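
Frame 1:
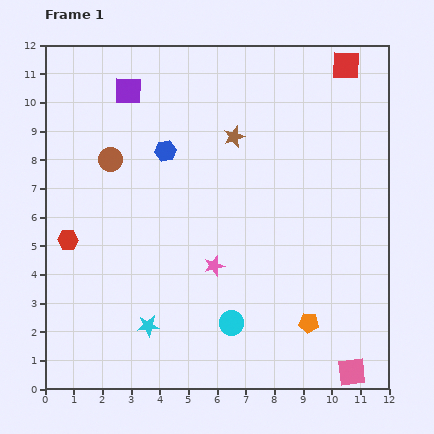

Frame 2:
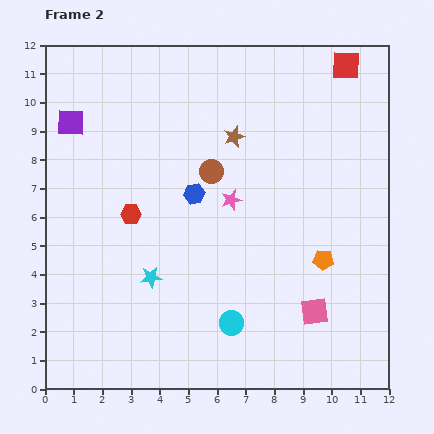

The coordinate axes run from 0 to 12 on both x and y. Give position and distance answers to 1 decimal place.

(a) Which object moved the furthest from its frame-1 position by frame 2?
the brown circle

(moved 3.5; next 2.5)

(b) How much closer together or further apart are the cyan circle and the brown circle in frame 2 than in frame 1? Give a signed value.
-1.8

Distance in frame 1: 7.1. Distance in frame 2: 5.3.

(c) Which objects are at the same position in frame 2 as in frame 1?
the cyan circle, the brown star, the red square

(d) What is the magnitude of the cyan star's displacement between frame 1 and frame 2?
1.7

The cyan star moved from (3.6, 2.2) to (3.7, 3.9), a distance of √(0.1² + 1.7²) ≈ 1.7.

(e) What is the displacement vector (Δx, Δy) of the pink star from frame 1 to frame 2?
(0.6, 2.3)

The pink star was at (5.9, 4.3) in frame 1 and (6.5, 6.6) in frame 2.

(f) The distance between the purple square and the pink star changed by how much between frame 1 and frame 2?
-0.6

Distance in frame 1: 6.8. Distance in frame 2: 6.2.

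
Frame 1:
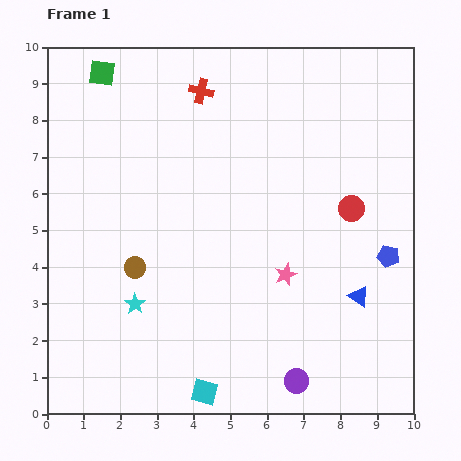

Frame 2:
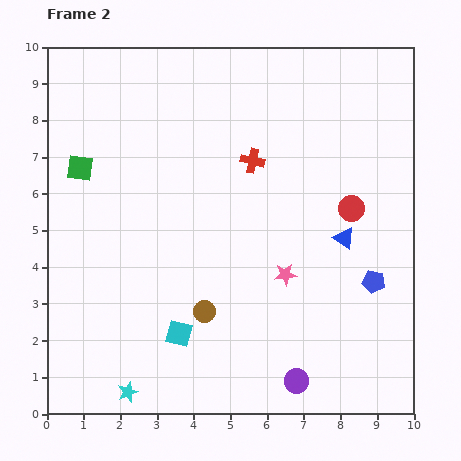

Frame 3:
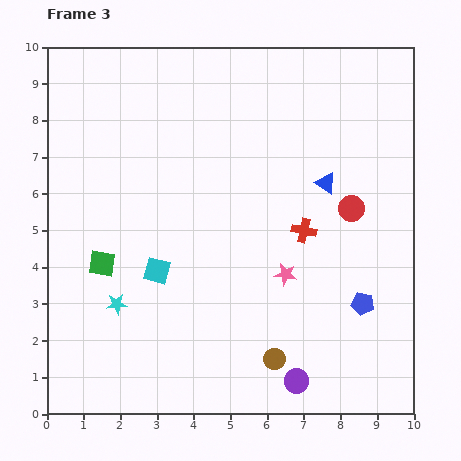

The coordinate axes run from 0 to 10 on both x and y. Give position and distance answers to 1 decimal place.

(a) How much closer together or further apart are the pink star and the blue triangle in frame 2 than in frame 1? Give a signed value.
-0.2

Distance in frame 1: 2.1. Distance in frame 2: 1.9.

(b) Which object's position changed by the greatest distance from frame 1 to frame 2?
the green square

(moved 2.7; next 2.4)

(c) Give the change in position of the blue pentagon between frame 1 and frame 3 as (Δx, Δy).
(-0.7, -1.3)

The blue pentagon was at (9.3, 4.3) in frame 1 and (8.6, 3.0) in frame 3.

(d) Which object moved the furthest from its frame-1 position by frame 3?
the green square

(moved 5.2; next 4.7)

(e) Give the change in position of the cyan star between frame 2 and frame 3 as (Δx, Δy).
(-0.3, 2.4)

The cyan star was at (2.2, 0.6) in frame 2 and (1.9, 3.0) in frame 3.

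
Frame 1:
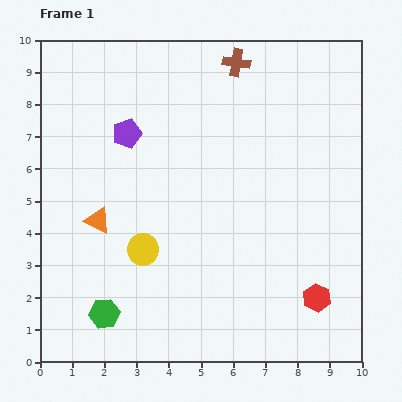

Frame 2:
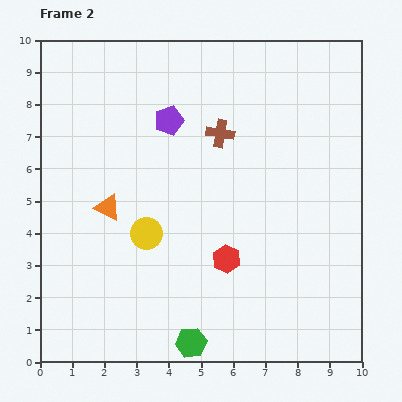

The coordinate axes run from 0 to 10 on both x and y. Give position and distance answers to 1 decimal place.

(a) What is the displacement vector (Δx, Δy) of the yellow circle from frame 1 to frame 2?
(0.1, 0.5)

The yellow circle was at (3.2, 3.5) in frame 1 and (3.3, 4.0) in frame 2.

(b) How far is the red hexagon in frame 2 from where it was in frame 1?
3.0

The red hexagon moved from (8.6, 2.0) to (5.8, 3.2), a distance of √(2.8² + 1.2²) ≈ 3.0.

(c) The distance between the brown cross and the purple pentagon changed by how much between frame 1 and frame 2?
-2.4

Distance in frame 1: 4.0. Distance in frame 2: 1.6.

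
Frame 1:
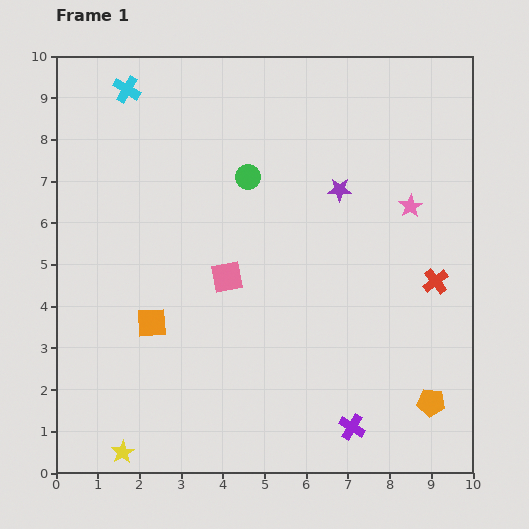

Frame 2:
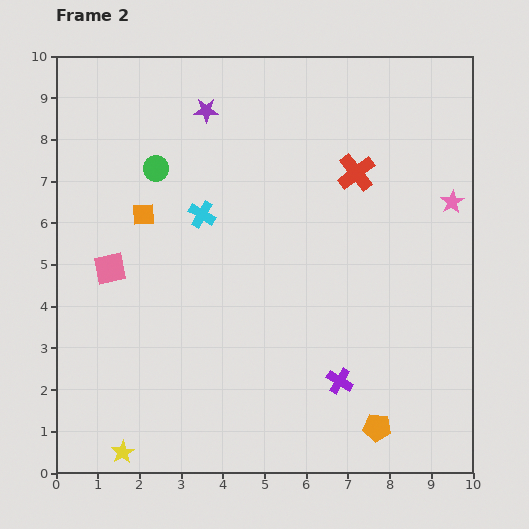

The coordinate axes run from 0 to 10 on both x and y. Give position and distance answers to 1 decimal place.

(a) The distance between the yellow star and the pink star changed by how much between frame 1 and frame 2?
+0.8

Distance in frame 1: 9.1. Distance in frame 2: 9.9.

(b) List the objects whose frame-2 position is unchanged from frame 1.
the yellow star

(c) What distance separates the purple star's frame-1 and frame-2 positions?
3.7

The purple star moved from (6.8, 6.8) to (3.6, 8.7), a distance of √(3.2² + 1.9²) ≈ 3.7.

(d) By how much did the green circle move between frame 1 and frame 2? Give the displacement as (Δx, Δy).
(-2.2, 0.2)

The green circle was at (4.6, 7.1) in frame 1 and (2.4, 7.3) in frame 2.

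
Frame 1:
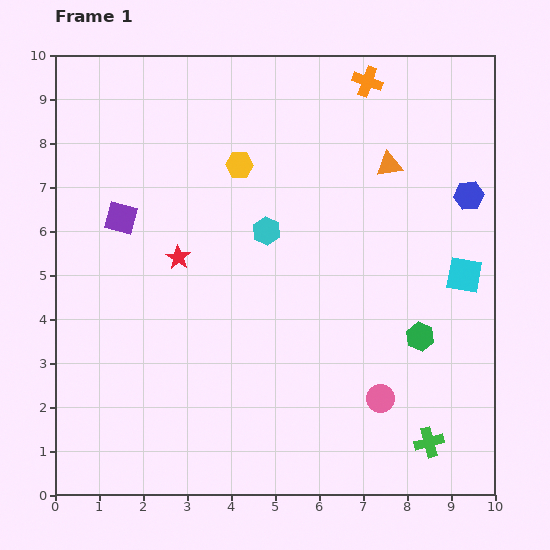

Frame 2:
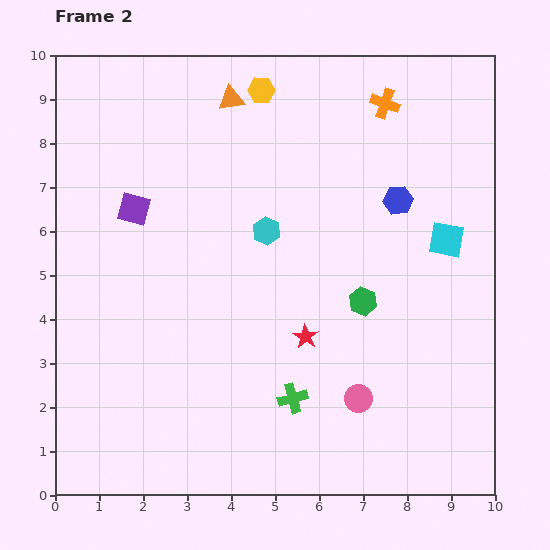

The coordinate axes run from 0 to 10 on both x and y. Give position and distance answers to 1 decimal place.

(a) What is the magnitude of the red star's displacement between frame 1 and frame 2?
3.4

The red star moved from (2.8, 5.4) to (5.7, 3.6), a distance of √(2.9² + 1.8²) ≈ 3.4.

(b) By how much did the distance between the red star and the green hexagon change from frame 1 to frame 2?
-4.3

Distance in frame 1: 5.8. Distance in frame 2: 1.5.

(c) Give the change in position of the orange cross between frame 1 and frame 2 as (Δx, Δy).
(0.4, -0.5)

The orange cross was at (7.1, 9.4) in frame 1 and (7.5, 8.9) in frame 2.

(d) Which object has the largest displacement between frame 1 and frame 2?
the orange triangle

(moved 3.9; next 3.4)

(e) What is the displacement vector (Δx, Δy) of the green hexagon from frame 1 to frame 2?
(-1.3, 0.8)

The green hexagon was at (8.3, 3.6) in frame 1 and (7.0, 4.4) in frame 2.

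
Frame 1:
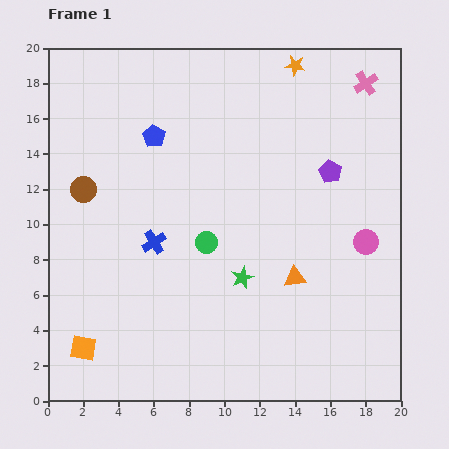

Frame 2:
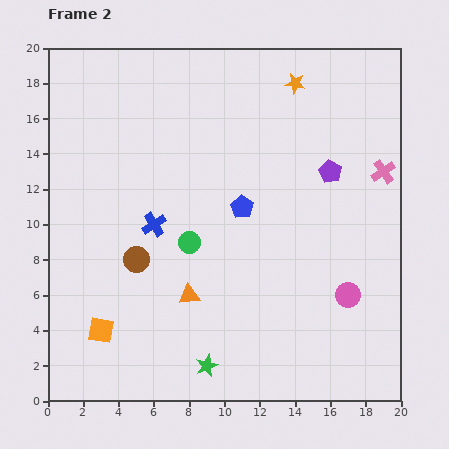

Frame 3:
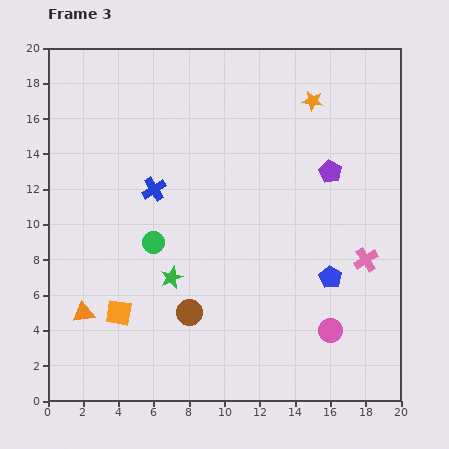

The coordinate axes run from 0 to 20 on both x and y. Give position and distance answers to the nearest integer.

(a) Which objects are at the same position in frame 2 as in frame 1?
the purple pentagon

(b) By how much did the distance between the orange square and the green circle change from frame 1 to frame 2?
-2

Distance in frame 1: 9. Distance in frame 2: 7.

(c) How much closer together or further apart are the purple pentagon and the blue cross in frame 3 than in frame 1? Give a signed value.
-1

Distance in frame 1: 11. Distance in frame 3: 10.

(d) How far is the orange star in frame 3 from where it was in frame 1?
2

The orange star moved from (14, 19) to (15, 17), a distance of √(1² + 2²) ≈ 2.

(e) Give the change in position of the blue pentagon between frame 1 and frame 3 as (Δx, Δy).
(10, -8)

The blue pentagon was at (6, 15) in frame 1 and (16, 7) in frame 3.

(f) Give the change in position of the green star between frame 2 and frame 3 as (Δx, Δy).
(-2, 5)

The green star was at (9, 2) in frame 2 and (7, 7) in frame 3.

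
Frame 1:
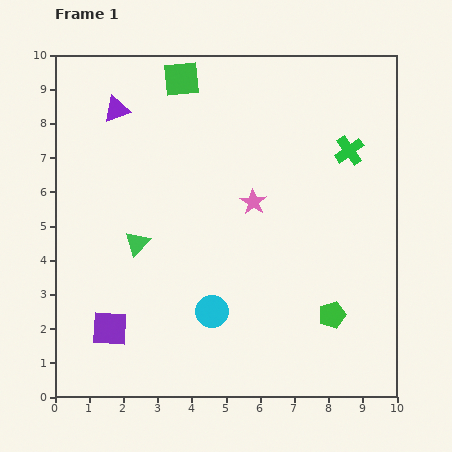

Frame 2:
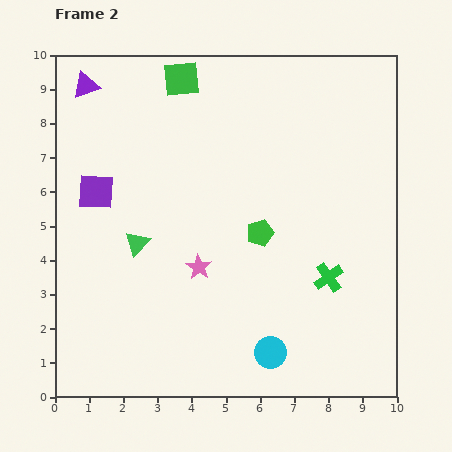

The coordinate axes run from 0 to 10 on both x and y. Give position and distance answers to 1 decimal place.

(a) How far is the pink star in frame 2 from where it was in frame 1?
2.5

The pink star moved from (5.8, 5.7) to (4.2, 3.8), a distance of √(1.6² + 1.9²) ≈ 2.5.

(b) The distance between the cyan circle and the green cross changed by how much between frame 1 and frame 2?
-3.4

Distance in frame 1: 6.2. Distance in frame 2: 2.8.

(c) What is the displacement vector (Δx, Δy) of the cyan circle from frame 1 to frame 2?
(1.7, -1.2)

The cyan circle was at (4.6, 2.5) in frame 1 and (6.3, 1.3) in frame 2.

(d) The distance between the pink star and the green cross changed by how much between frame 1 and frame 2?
+0.6

Distance in frame 1: 3.2. Distance in frame 2: 3.8.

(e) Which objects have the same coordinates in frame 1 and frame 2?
the green square, the green triangle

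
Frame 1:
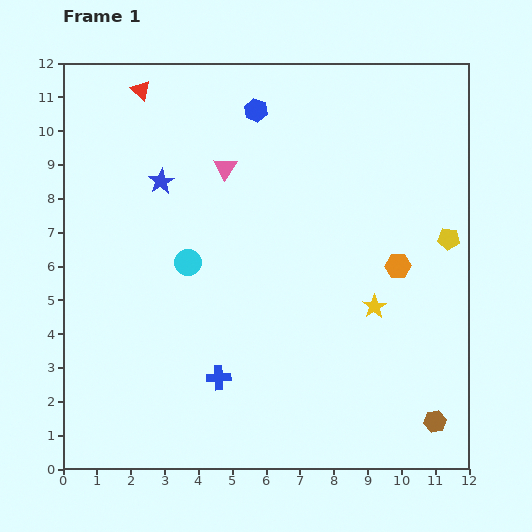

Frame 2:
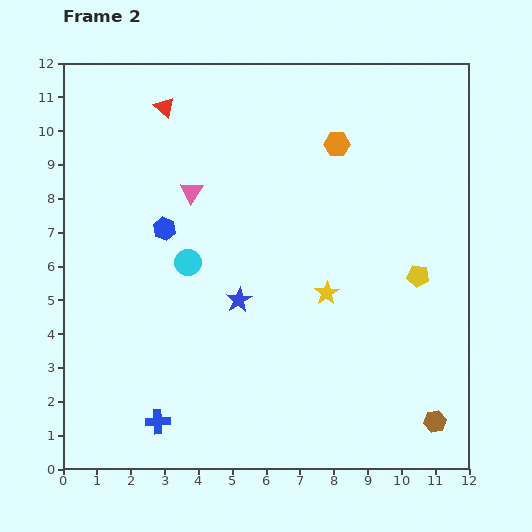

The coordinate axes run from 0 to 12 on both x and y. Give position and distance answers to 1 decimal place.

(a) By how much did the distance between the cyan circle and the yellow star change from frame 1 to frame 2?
-1.5

Distance in frame 1: 5.7. Distance in frame 2: 4.2.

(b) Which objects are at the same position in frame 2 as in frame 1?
the cyan circle, the brown hexagon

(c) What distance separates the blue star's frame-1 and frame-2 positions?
4.2

The blue star moved from (2.9, 8.5) to (5.2, 5.0), a distance of √(2.3² + 3.5²) ≈ 4.2.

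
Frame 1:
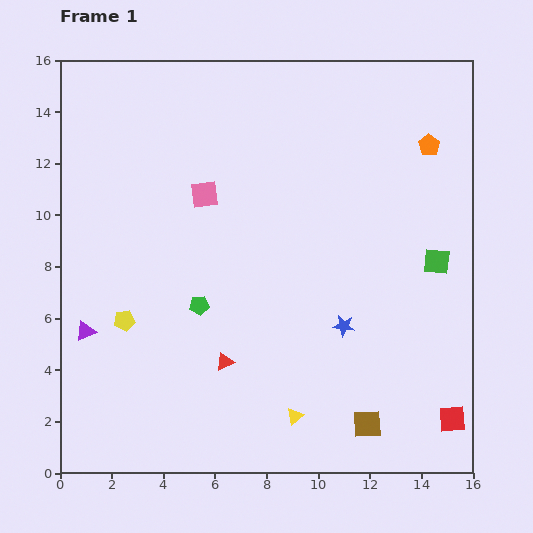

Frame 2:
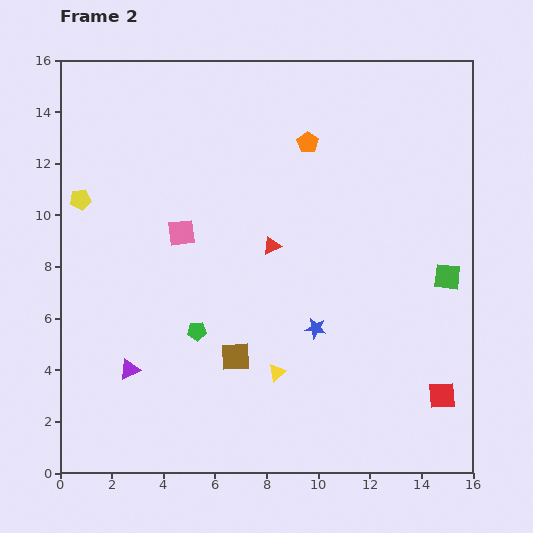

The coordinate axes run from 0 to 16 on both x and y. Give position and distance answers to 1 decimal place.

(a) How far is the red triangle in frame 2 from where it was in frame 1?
4.8

The red triangle moved from (6.4, 4.3) to (8.2, 8.8), a distance of √(1.8² + 4.5²) ≈ 4.8.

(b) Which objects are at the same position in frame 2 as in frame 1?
none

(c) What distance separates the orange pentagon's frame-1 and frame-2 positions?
4.7

The orange pentagon moved from (14.3, 12.7) to (9.6, 12.8), a distance of √(4.7² + 0.1²) ≈ 4.7.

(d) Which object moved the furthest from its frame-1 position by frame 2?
the brown square

(moved 5.7; next 5.0)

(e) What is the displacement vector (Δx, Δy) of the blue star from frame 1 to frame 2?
(-1.1, -0.1)

The blue star was at (11.0, 5.7) in frame 1 and (9.9, 5.6) in frame 2.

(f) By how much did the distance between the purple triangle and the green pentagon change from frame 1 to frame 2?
-1.5

Distance in frame 1: 4.5. Distance in frame 2: 3.0.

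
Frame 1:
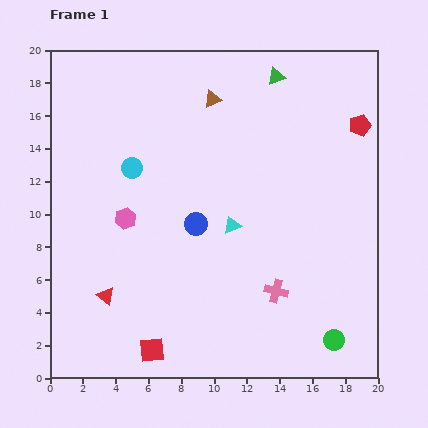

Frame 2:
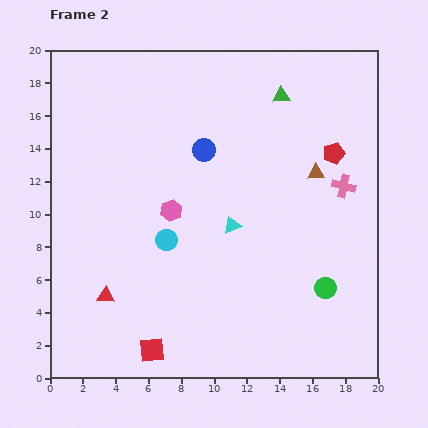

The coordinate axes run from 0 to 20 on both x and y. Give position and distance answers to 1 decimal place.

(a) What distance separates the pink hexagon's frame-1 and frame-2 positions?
2.8

The pink hexagon moved from (4.6, 9.7) to (7.4, 10.2), a distance of √(2.8² + 0.5²) ≈ 2.8.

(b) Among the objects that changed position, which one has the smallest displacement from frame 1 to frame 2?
the green triangle

(moved 1.2)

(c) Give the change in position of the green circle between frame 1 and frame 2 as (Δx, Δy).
(-0.5, 3.2)

The green circle was at (17.3, 2.3) in frame 1 and (16.8, 5.5) in frame 2.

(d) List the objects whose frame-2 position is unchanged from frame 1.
the red square, the red triangle, the cyan triangle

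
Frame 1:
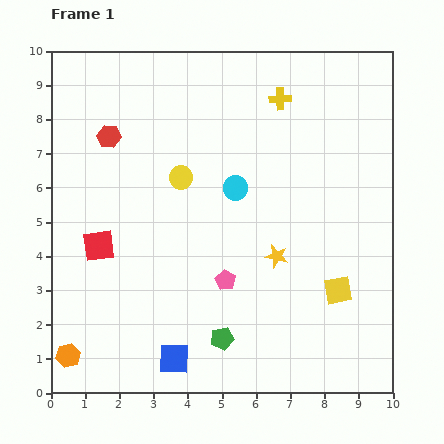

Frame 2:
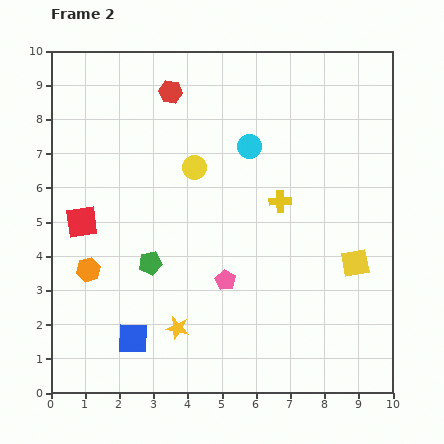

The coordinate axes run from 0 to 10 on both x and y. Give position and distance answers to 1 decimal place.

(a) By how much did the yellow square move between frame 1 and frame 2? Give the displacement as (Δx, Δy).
(0.5, 0.8)

The yellow square was at (8.4, 3.0) in frame 1 and (8.9, 3.8) in frame 2.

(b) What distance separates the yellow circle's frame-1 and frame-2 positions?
0.5

The yellow circle moved from (3.8, 6.3) to (4.2, 6.6), a distance of √(0.4² + 0.3²) ≈ 0.5.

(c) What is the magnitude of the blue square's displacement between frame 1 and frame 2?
1.3

The blue square moved from (3.6, 1.0) to (2.4, 1.6), a distance of √(1.2² + 0.6²) ≈ 1.3.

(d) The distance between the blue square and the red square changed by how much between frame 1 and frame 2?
-0.3

Distance in frame 1: 4.0. Distance in frame 2: 3.7.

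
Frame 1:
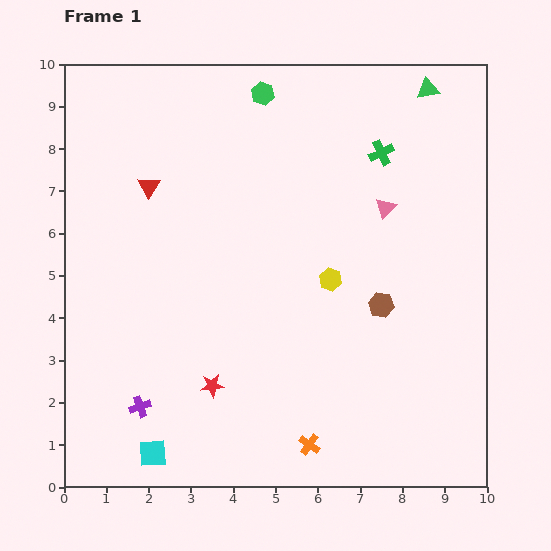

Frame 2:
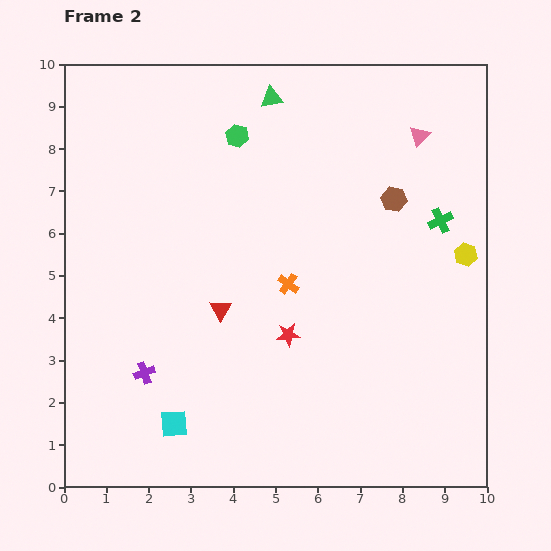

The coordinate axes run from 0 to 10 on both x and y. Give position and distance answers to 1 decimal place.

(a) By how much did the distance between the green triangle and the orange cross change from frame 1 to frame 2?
-4.5

Distance in frame 1: 8.9. Distance in frame 2: 4.4.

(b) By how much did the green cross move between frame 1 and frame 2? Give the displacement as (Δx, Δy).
(1.4, -1.6)

The green cross was at (7.5, 7.9) in frame 1 and (8.9, 6.3) in frame 2.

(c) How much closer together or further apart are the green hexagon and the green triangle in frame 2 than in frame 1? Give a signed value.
-2.7

Distance in frame 1: 3.9. Distance in frame 2: 1.2.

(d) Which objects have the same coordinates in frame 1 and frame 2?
none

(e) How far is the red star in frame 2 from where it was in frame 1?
2.2

The red star moved from (3.5, 2.4) to (5.3, 3.6), a distance of √(1.8² + 1.2²) ≈ 2.2.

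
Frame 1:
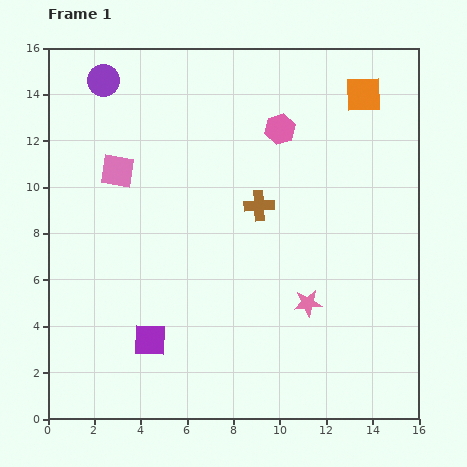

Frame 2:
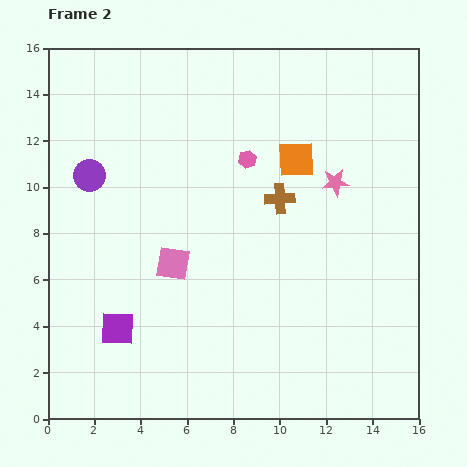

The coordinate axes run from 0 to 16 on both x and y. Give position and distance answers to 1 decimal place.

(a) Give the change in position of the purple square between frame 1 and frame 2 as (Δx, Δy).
(-1.4, 0.5)

The purple square was at (4.4, 3.4) in frame 1 and (3.0, 3.9) in frame 2.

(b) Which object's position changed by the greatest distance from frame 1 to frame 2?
the pink star

(moved 5.3; next 4.7)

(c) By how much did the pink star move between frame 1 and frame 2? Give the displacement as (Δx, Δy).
(1.2, 5.2)

The pink star was at (11.2, 5.0) in frame 1 and (12.4, 10.2) in frame 2.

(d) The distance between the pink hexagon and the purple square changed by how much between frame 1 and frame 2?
-1.5

Distance in frame 1: 10.7. Distance in frame 2: 9.2.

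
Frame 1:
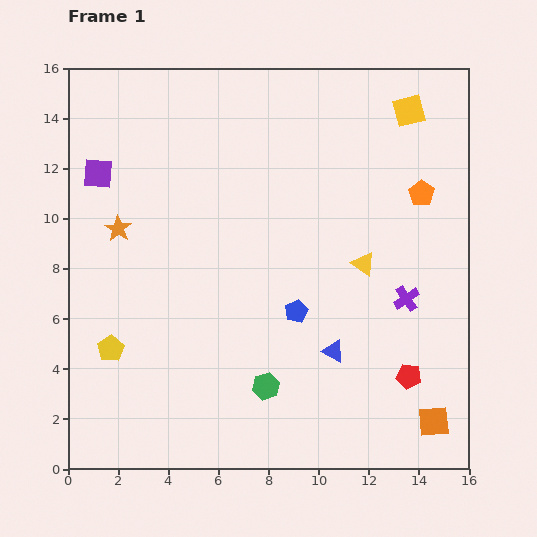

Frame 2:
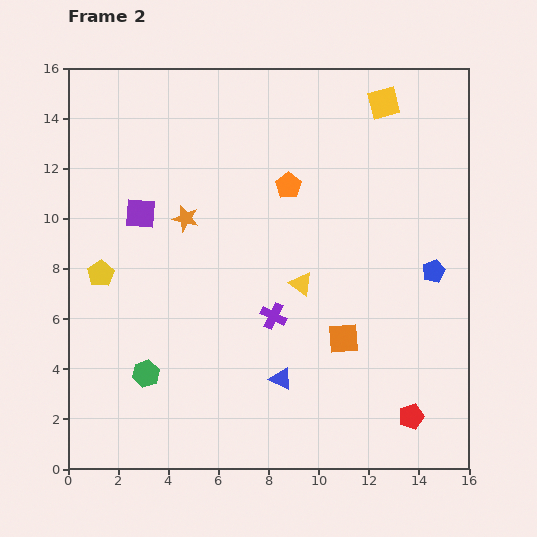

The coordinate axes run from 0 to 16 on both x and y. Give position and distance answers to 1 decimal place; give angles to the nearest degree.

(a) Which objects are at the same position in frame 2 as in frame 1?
none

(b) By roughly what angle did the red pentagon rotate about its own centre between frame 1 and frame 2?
29° counter-clockwise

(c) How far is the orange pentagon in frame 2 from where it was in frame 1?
5.3

The orange pentagon moved from (14.1, 11.0) to (8.8, 11.3), a distance of √(5.3² + 0.3²) ≈ 5.3.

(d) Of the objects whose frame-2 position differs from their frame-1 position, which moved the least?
the yellow square

(moved 1.0)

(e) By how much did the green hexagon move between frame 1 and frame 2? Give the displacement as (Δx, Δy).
(-4.8, 0.5)

The green hexagon was at (7.9, 3.3) in frame 1 and (3.1, 3.8) in frame 2.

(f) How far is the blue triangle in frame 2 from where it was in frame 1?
2.4

The blue triangle moved from (10.6, 4.7) to (8.5, 3.6), a distance of √(2.1² + 1.1²) ≈ 2.4.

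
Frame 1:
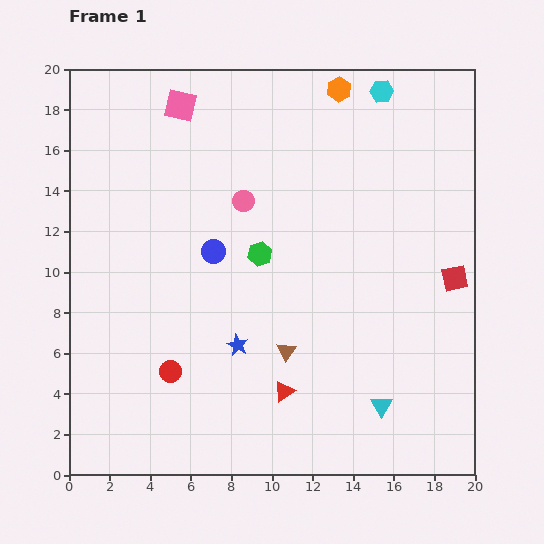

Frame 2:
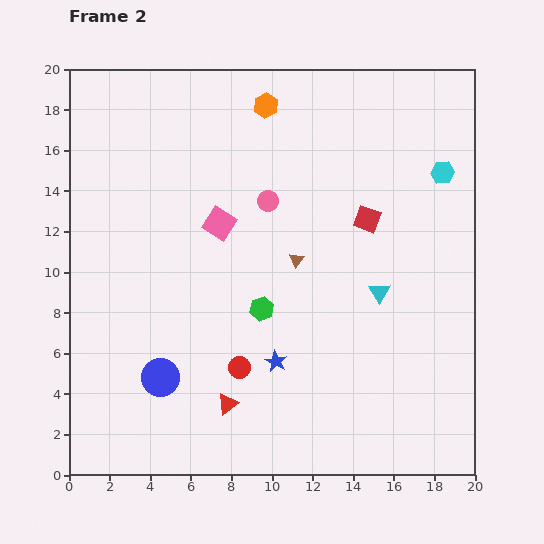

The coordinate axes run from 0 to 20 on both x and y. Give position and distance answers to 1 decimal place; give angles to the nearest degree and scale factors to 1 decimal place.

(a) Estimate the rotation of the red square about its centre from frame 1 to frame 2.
32° clockwise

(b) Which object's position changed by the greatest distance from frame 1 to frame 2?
the blue circle

(moved 6.7; next 6.1)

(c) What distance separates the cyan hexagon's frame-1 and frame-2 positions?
5.0

The cyan hexagon moved from (15.4, 18.9) to (18.4, 14.9), a distance of √(3.0² + 4.0²) ≈ 5.0.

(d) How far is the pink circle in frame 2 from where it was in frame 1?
1.2

The pink circle moved from (8.6, 13.5) to (9.8, 13.5), a distance of √(1.2² + 0.0²) ≈ 1.2.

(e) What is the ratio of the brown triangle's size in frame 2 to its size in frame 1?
0.8×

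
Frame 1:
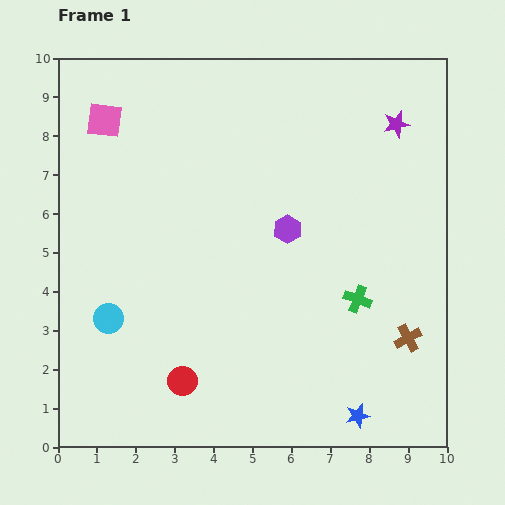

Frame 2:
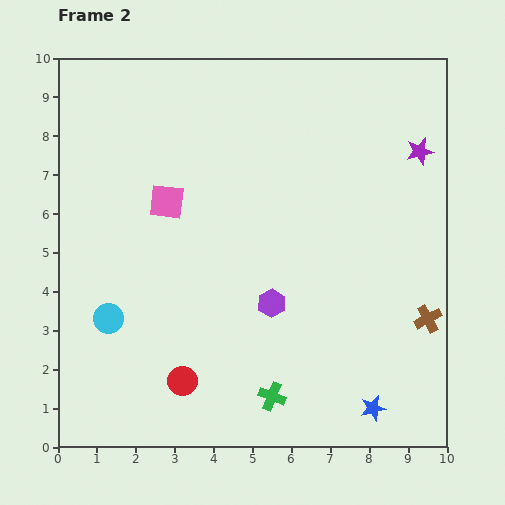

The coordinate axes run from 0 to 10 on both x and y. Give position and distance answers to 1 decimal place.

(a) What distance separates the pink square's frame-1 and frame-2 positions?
2.6

The pink square moved from (1.2, 8.4) to (2.8, 6.3), a distance of √(1.6² + 2.1²) ≈ 2.6.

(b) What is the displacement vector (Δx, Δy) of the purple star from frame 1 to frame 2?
(0.6, -0.7)

The purple star was at (8.7, 8.3) in frame 1 and (9.3, 7.6) in frame 2.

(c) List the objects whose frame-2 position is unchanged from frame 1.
the cyan circle, the red circle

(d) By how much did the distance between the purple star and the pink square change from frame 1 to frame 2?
-0.9

Distance in frame 1: 7.5. Distance in frame 2: 6.6.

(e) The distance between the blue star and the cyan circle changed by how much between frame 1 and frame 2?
+0.3

Distance in frame 1: 6.9. Distance in frame 2: 7.2.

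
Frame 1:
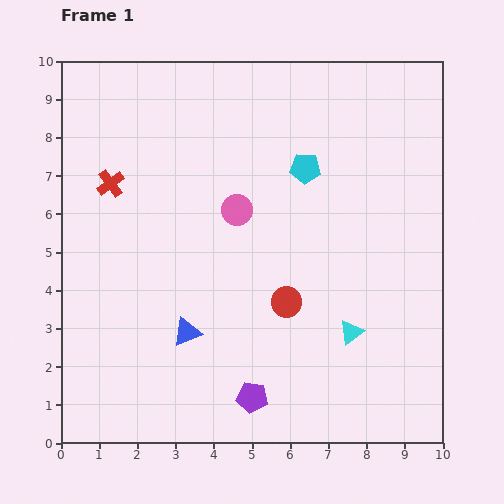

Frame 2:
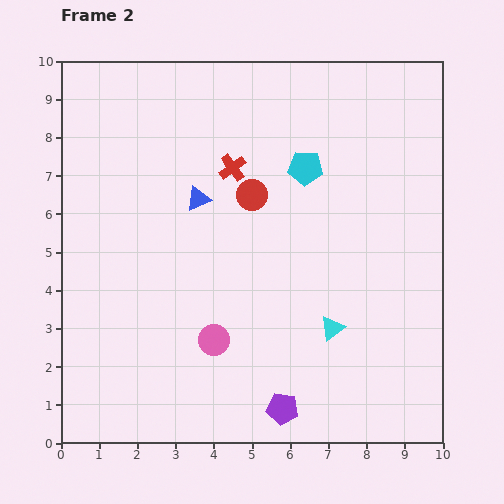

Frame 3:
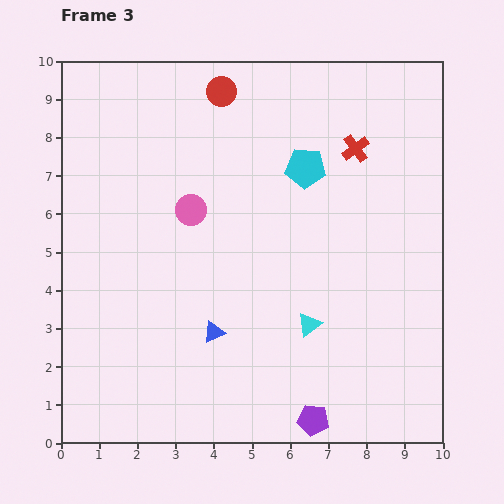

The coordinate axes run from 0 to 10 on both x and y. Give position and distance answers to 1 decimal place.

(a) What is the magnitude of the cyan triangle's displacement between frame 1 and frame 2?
0.5

The cyan triangle moved from (7.6, 2.9) to (7.1, 3.0), a distance of √(0.5² + 0.1²) ≈ 0.5.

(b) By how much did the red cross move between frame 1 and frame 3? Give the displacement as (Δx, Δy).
(6.4, 0.9)

The red cross was at (1.3, 6.8) in frame 1 and (7.7, 7.7) in frame 3.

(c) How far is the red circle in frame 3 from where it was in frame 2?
2.8

The red circle moved from (5.0, 6.5) to (4.2, 9.2), a distance of √(0.8² + 2.7²) ≈ 2.8.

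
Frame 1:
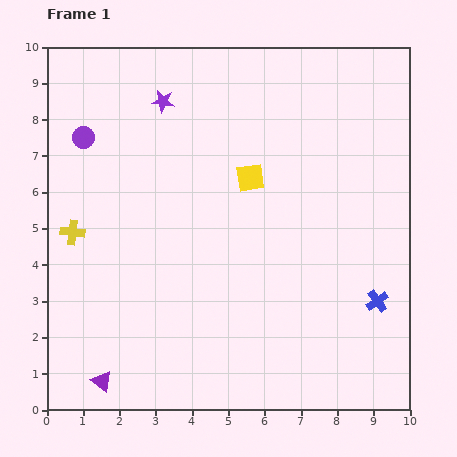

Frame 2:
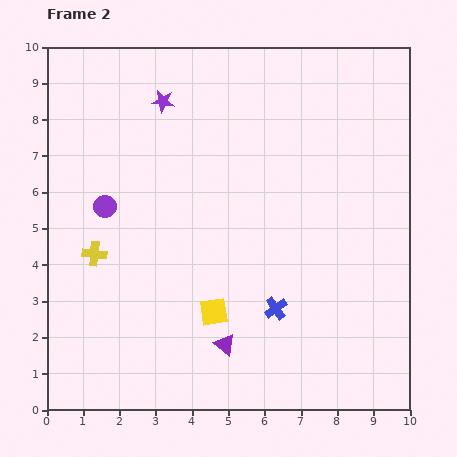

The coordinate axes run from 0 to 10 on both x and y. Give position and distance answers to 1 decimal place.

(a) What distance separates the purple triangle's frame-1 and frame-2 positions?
3.5

The purple triangle moved from (1.5, 0.8) to (4.9, 1.8), a distance of √(3.4² + 1.0²) ≈ 3.5.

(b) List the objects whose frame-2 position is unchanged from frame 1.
the purple star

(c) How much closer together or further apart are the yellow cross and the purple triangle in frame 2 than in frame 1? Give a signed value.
+0.2

Distance in frame 1: 4.2. Distance in frame 2: 4.4.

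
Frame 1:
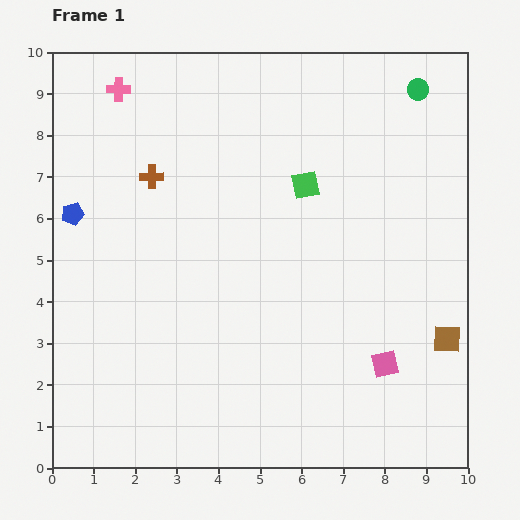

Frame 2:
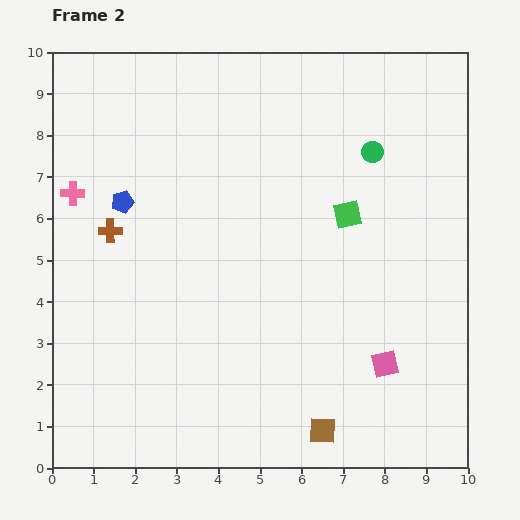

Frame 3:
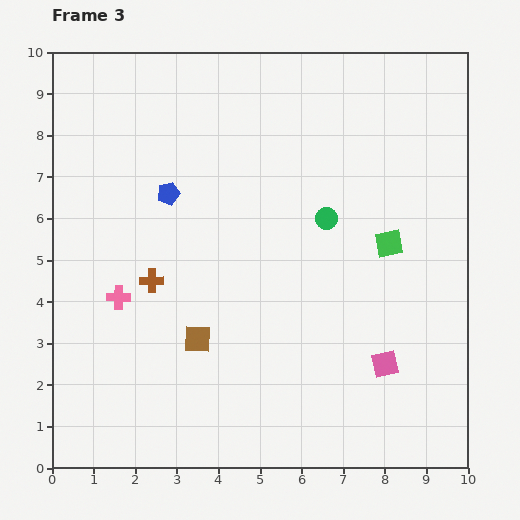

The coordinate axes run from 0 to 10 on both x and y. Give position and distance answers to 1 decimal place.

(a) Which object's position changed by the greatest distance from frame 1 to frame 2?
the brown square

(moved 3.7; next 2.7)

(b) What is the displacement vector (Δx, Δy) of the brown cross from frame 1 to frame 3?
(0.0, -2.5)

The brown cross was at (2.4, 7.0) in frame 1 and (2.4, 4.5) in frame 3.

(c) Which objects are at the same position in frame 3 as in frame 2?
the pink square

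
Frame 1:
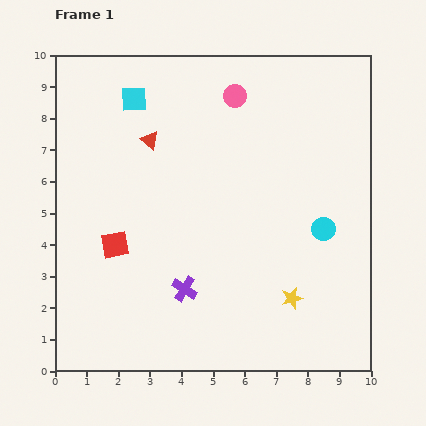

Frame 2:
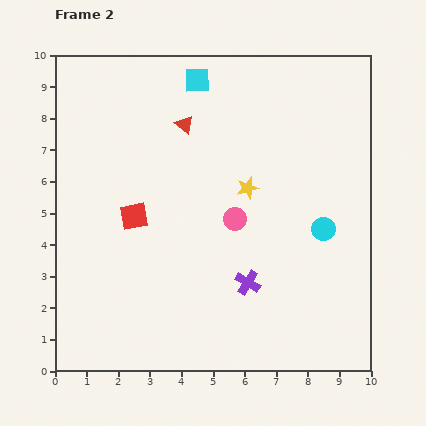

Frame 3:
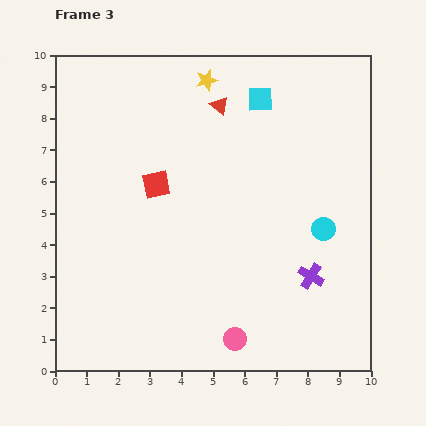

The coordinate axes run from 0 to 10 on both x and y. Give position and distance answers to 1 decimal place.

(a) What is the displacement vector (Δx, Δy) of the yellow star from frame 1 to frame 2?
(-1.4, 3.5)

The yellow star was at (7.5, 2.3) in frame 1 and (6.1, 5.8) in frame 2.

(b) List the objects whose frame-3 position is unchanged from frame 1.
the cyan circle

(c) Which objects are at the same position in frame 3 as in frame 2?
the cyan circle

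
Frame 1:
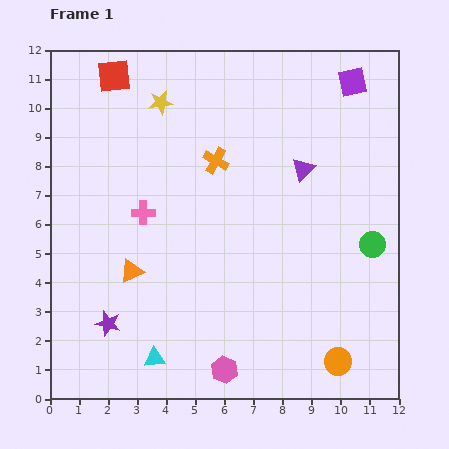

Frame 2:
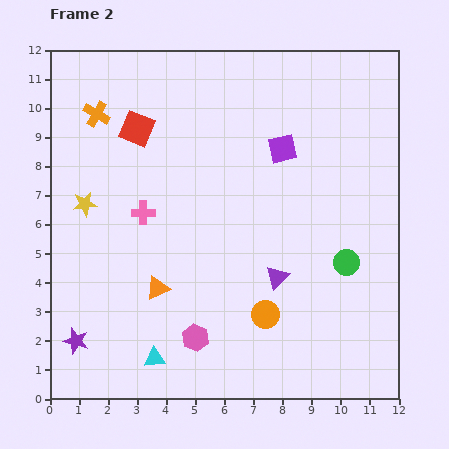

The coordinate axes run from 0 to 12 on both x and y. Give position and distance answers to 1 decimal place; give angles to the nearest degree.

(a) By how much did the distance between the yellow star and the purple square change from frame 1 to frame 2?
+0.5

Distance in frame 1: 6.6. Distance in frame 2: 7.1.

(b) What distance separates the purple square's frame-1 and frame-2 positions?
3.3

The purple square moved from (10.4, 10.9) to (8.0, 8.6), a distance of √(2.4² + 2.3²) ≈ 3.3.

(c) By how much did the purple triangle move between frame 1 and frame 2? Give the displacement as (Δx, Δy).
(-0.9, -3.7)

The purple triangle was at (8.7, 7.9) in frame 1 and (7.8, 4.2) in frame 2.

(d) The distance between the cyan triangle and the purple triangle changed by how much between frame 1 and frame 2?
-3.3

Distance in frame 1: 8.3. Distance in frame 2: 5.0.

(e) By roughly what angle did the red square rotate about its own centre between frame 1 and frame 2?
29° clockwise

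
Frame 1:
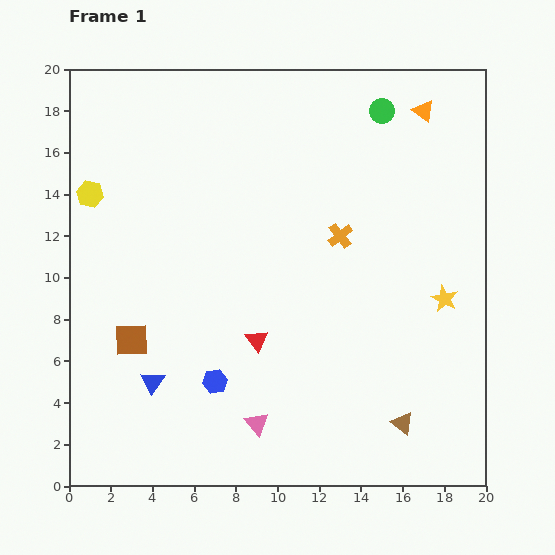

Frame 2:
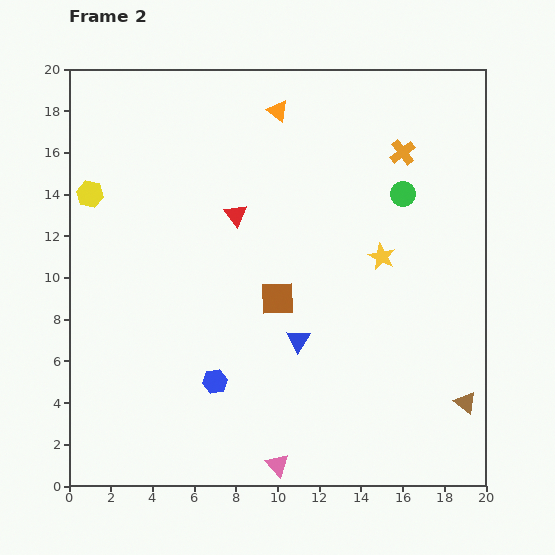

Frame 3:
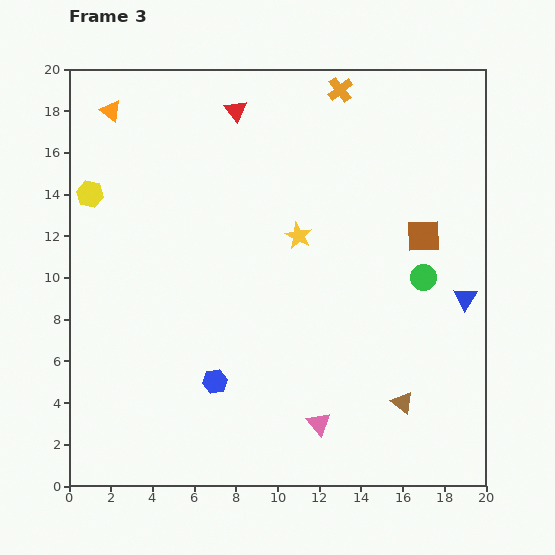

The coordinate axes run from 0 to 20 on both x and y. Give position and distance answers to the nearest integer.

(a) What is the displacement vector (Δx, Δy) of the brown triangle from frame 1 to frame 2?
(3, 1)

The brown triangle was at (16, 3) in frame 1 and (19, 4) in frame 2.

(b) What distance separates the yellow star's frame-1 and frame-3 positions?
8

The yellow star moved from (18, 9) to (11, 12), a distance of √(7² + 3²) ≈ 8.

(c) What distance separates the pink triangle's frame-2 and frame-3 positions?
3

The pink triangle moved from (10, 1) to (12, 3), a distance of √(2² + 2²) ≈ 3.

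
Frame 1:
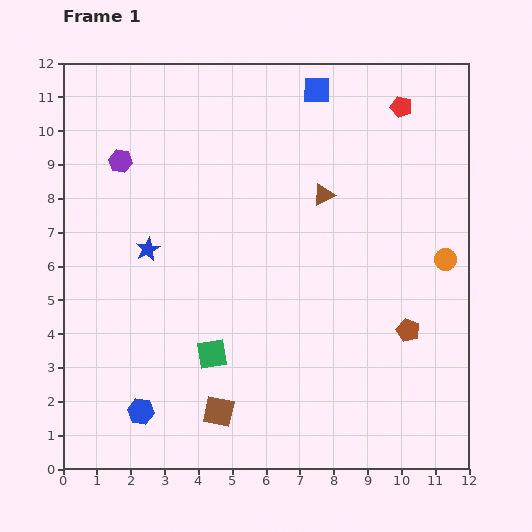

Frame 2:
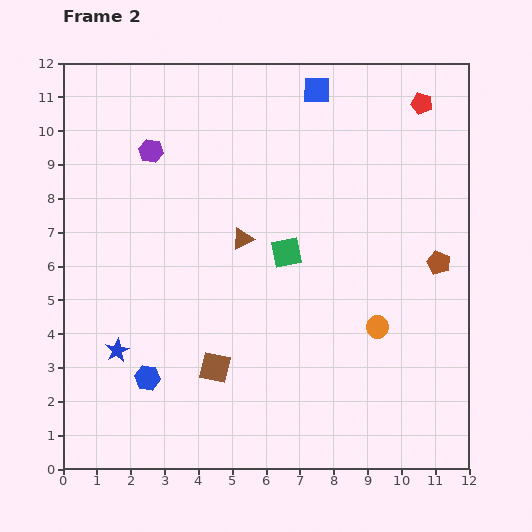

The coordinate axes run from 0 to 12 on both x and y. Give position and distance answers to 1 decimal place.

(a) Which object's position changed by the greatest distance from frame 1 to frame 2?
the green square

(moved 3.7; next 3.1)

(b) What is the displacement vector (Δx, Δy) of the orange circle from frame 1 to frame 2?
(-2.0, -2.0)

The orange circle was at (11.3, 6.2) in frame 1 and (9.3, 4.2) in frame 2.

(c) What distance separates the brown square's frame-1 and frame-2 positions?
1.3

The brown square moved from (4.6, 1.7) to (4.5, 3.0), a distance of √(0.1² + 1.3²) ≈ 1.3.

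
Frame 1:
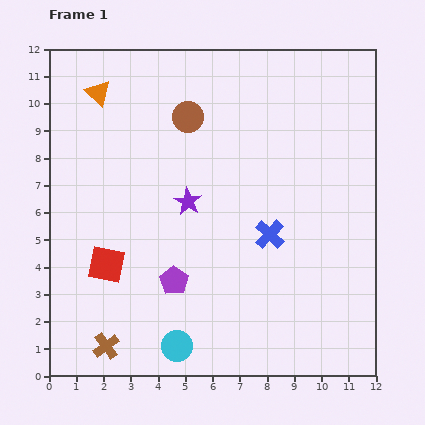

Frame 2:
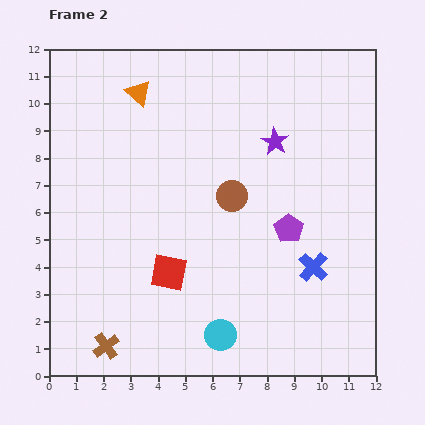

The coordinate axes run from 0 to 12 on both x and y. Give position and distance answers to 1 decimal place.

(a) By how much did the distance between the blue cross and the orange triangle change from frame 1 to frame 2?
+0.9

Distance in frame 1: 8.2. Distance in frame 2: 9.1.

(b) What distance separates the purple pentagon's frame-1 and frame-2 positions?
4.6

The purple pentagon moved from (4.6, 3.5) to (8.8, 5.4), a distance of √(4.2² + 1.9²) ≈ 4.6.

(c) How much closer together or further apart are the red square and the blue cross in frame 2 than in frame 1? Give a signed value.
-0.8

Distance in frame 1: 6.1. Distance in frame 2: 5.3.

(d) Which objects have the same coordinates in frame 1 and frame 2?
the brown cross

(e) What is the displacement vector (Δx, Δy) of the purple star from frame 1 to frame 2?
(3.2, 2.2)

The purple star was at (5.1, 6.4) in frame 1 and (8.3, 8.6) in frame 2.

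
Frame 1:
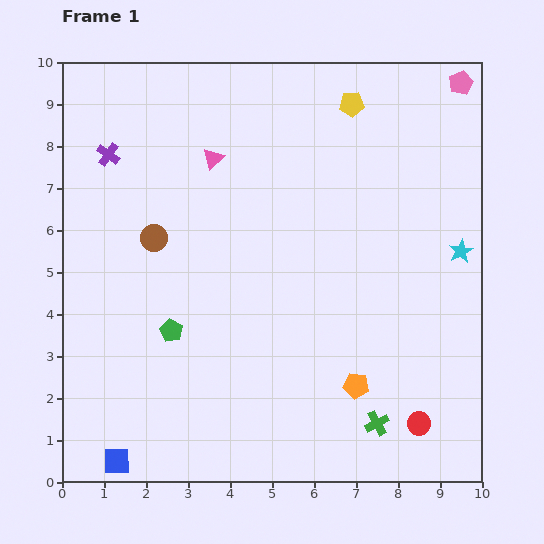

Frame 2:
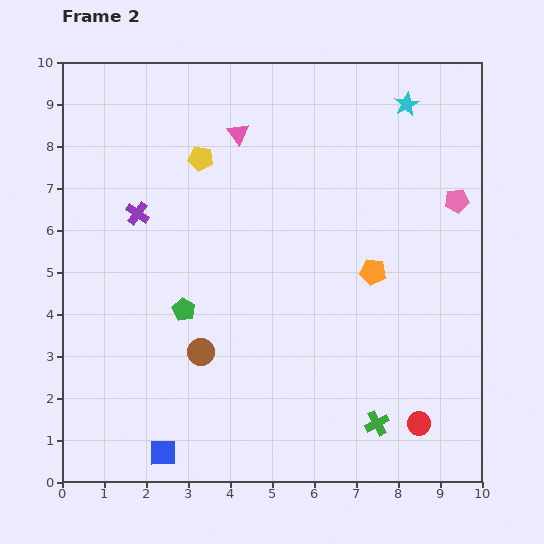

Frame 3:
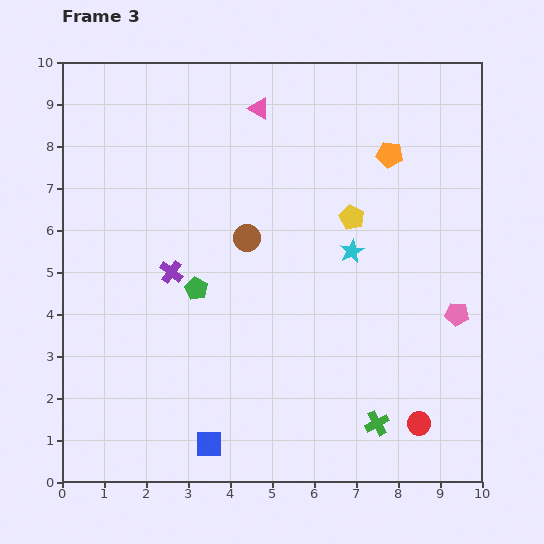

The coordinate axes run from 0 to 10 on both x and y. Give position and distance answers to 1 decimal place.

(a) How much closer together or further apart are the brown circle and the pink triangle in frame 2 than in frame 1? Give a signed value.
+2.9

Distance in frame 1: 2.4. Distance in frame 2: 5.3.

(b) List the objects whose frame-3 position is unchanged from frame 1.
the green cross, the red circle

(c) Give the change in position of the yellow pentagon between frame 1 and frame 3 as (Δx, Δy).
(0.0, -2.7)

The yellow pentagon was at (6.9, 9.0) in frame 1 and (6.9, 6.3) in frame 3.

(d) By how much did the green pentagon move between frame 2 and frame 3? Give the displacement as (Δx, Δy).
(0.3, 0.5)

The green pentagon was at (2.9, 4.1) in frame 2 and (3.2, 4.6) in frame 3.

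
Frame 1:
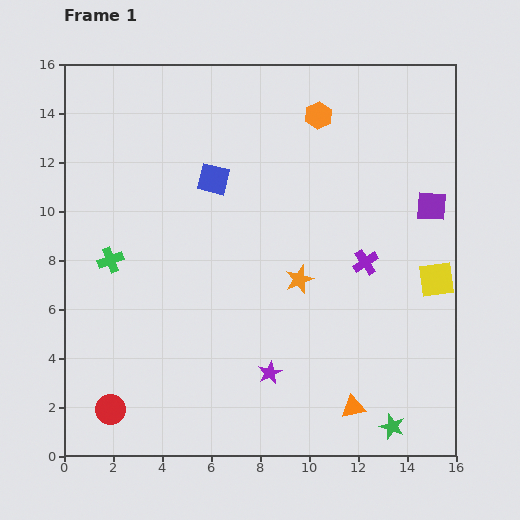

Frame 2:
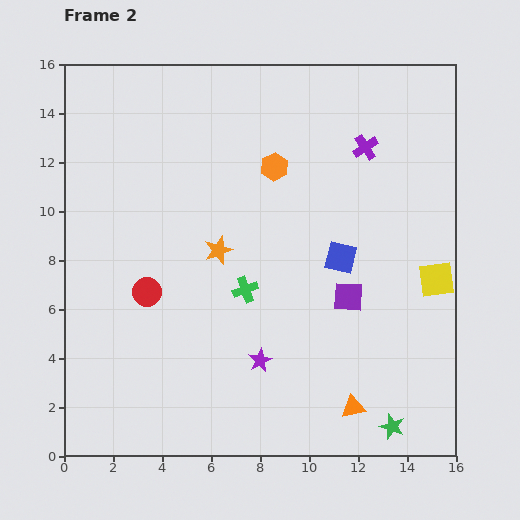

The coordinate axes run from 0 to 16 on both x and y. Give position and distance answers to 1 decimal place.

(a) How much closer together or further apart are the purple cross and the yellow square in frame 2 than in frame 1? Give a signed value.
+3.1

Distance in frame 1: 3.0. Distance in frame 2: 6.1.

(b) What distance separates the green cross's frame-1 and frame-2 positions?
5.6

The green cross moved from (1.9, 8.0) to (7.4, 6.8), a distance of √(5.5² + 1.2²) ≈ 5.6.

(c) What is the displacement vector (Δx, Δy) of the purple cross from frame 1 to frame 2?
(0.0, 4.7)

The purple cross was at (12.3, 7.9) in frame 1 and (12.3, 12.6) in frame 2.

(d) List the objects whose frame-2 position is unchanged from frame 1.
the yellow square, the orange triangle, the green star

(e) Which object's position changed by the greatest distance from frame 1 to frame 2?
the blue square

(moved 6.1; next 5.6)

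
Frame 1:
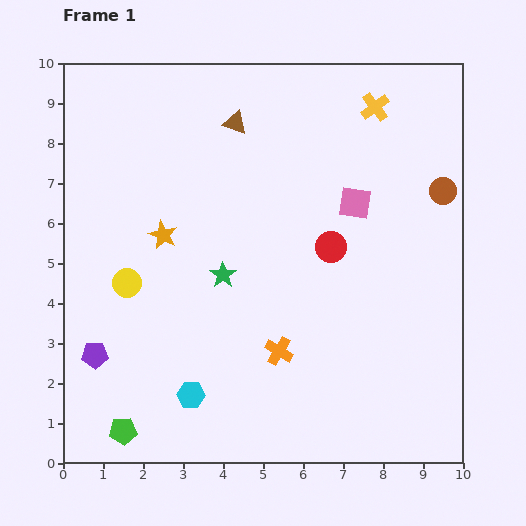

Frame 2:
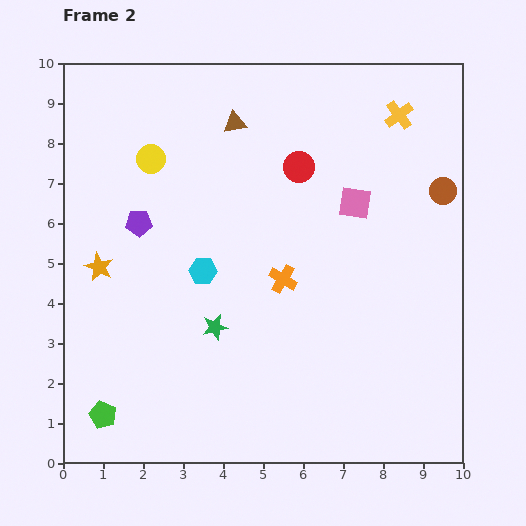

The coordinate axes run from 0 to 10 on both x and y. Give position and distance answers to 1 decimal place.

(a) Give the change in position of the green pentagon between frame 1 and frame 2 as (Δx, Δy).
(-0.5, 0.4)

The green pentagon was at (1.5, 0.8) in frame 1 and (1.0, 1.2) in frame 2.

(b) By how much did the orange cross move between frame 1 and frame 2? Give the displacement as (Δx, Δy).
(0.1, 1.8)

The orange cross was at (5.4, 2.8) in frame 1 and (5.5, 4.6) in frame 2.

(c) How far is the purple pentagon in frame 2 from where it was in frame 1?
3.5

The purple pentagon moved from (0.8, 2.7) to (1.9, 6.0), a distance of √(1.1² + 3.3²) ≈ 3.5.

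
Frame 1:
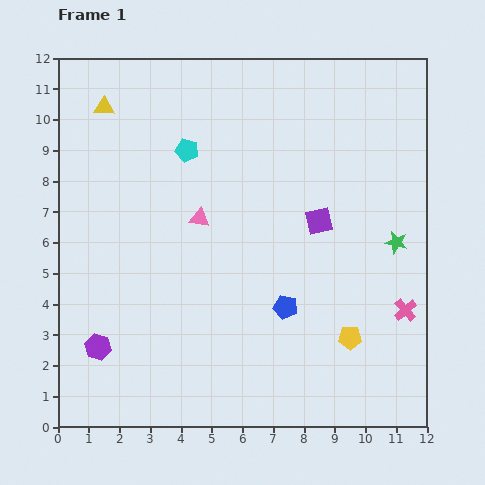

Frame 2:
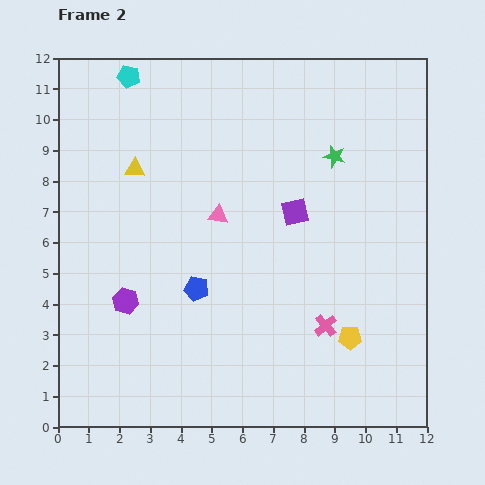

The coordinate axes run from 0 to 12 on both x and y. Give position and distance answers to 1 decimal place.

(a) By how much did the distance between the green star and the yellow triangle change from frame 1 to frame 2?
-4.0

Distance in frame 1: 10.5. Distance in frame 2: 6.5.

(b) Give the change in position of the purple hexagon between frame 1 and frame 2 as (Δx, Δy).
(0.9, 1.5)

The purple hexagon was at (1.3, 2.6) in frame 1 and (2.2, 4.1) in frame 2.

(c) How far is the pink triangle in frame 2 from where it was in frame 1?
0.6

The pink triangle moved from (4.6, 6.8) to (5.2, 6.9), a distance of √(0.6² + 0.1²) ≈ 0.6.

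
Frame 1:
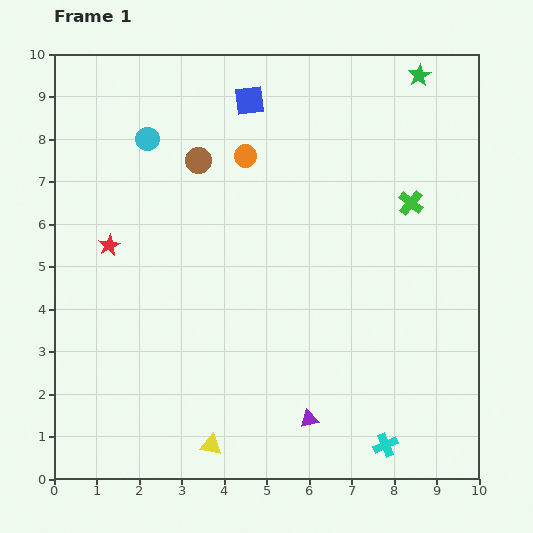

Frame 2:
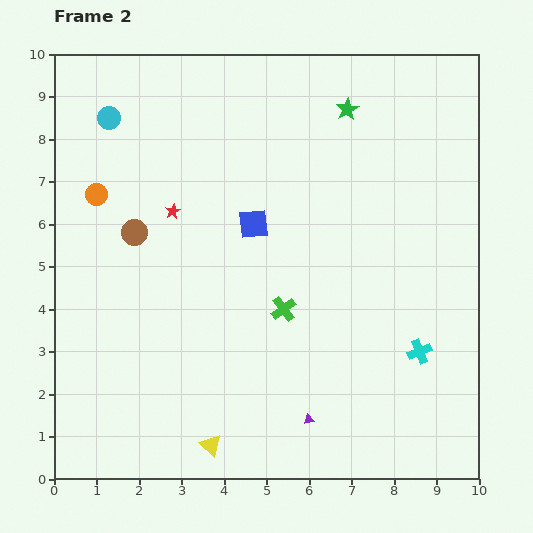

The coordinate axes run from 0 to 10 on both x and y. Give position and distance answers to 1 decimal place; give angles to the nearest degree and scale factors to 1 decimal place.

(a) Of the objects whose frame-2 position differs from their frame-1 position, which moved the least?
the cyan circle

(moved 1.0)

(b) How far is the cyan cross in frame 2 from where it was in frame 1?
2.3

The cyan cross moved from (7.8, 0.8) to (8.6, 3.0), a distance of √(0.8² + 2.2²) ≈ 2.3.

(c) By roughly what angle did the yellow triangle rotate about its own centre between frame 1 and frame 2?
32° clockwise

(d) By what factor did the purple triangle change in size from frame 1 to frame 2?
0.6×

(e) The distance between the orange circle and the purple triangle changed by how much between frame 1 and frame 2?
+0.9

Distance in frame 1: 6.4. Distance in frame 2: 7.3.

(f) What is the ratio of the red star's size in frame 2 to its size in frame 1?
0.7×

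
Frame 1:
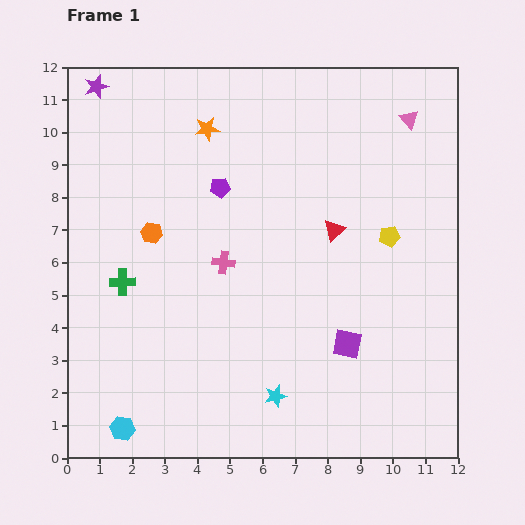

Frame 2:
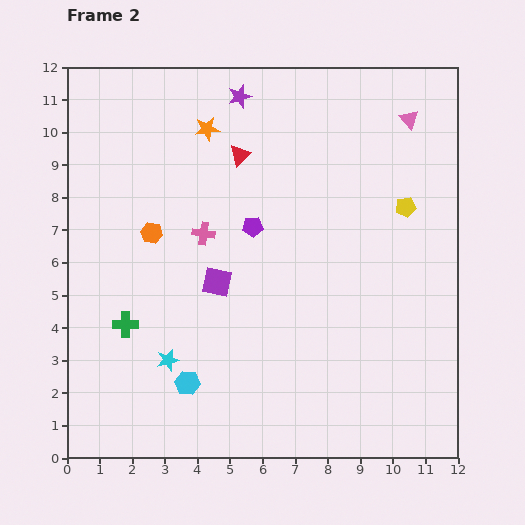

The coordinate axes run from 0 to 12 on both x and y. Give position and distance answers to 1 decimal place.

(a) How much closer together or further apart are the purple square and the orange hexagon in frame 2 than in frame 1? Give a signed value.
-4.4

Distance in frame 1: 6.9. Distance in frame 2: 2.5.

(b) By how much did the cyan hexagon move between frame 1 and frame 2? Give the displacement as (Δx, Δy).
(2.0, 1.4)

The cyan hexagon was at (1.7, 0.9) in frame 1 and (3.7, 2.3) in frame 2.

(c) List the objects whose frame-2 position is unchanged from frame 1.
the orange hexagon, the pink triangle, the orange star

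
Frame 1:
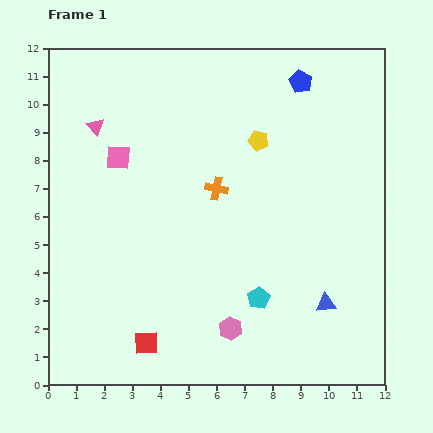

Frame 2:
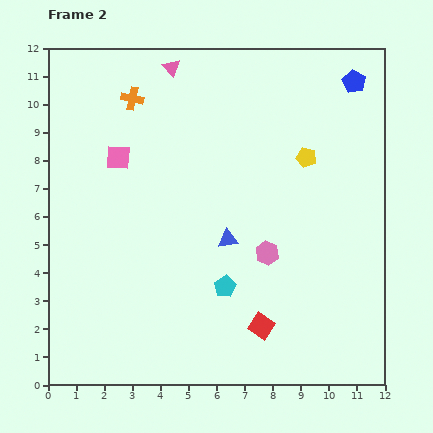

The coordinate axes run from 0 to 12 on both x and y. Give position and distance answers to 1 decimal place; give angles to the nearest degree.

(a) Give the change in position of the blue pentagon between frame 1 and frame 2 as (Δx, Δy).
(1.9, 0.0)

The blue pentagon was at (9.0, 10.8) in frame 1 and (10.9, 10.8) in frame 2.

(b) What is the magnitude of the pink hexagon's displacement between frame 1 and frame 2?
3.0

The pink hexagon moved from (6.5, 2.0) to (7.8, 4.7), a distance of √(1.3² + 2.7²) ≈ 3.0.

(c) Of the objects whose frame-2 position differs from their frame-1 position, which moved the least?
the cyan pentagon

(moved 1.3)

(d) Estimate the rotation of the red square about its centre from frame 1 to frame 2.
36° clockwise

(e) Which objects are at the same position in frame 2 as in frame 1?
the pink square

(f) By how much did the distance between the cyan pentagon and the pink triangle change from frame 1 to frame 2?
-0.4

Distance in frame 1: 8.4. Distance in frame 2: 8.0.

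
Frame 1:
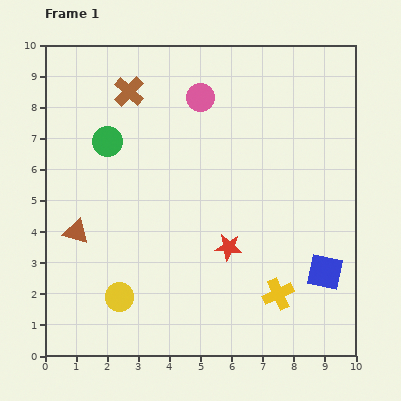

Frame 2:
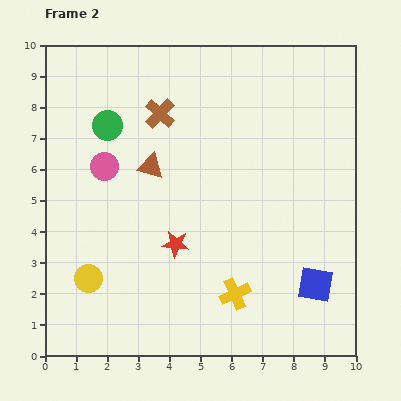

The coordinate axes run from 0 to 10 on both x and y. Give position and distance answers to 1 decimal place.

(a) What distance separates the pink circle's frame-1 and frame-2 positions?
3.8

The pink circle moved from (5.0, 8.3) to (1.9, 6.1), a distance of √(3.1² + 2.2²) ≈ 3.8.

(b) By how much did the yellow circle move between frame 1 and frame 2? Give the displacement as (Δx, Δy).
(-1.0, 0.6)

The yellow circle was at (2.4, 1.9) in frame 1 and (1.4, 2.5) in frame 2.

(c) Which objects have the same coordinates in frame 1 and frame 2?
none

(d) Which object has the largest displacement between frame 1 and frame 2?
the pink circle

(moved 3.8; next 3.2)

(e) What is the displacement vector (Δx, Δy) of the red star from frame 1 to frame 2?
(-1.7, 0.1)

The red star was at (5.9, 3.5) in frame 1 and (4.2, 3.6) in frame 2.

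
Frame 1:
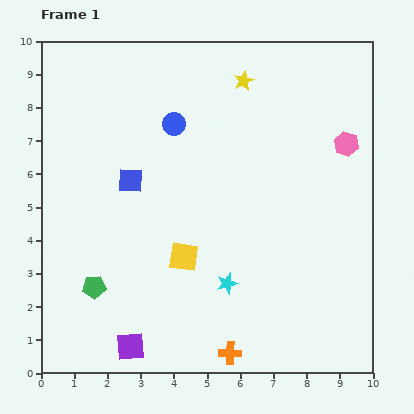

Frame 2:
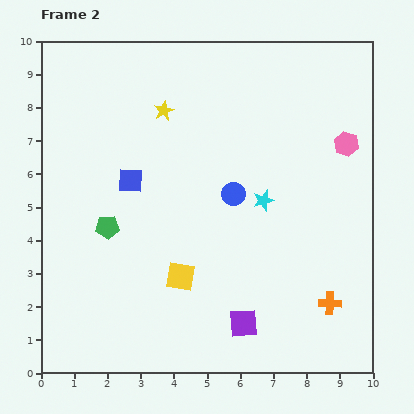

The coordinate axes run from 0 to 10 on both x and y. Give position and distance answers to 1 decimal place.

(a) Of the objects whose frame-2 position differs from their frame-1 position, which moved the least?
the yellow square

(moved 0.6)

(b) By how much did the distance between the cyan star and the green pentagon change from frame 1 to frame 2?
+0.8

Distance in frame 1: 4.0. Distance in frame 2: 4.8.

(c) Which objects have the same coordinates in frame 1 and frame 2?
the blue square, the pink hexagon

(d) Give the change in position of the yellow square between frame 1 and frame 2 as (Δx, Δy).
(-0.1, -0.6)

The yellow square was at (4.3, 3.5) in frame 1 and (4.2, 2.9) in frame 2.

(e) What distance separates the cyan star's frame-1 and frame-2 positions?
2.7

The cyan star moved from (5.6, 2.7) to (6.7, 5.2), a distance of √(1.1² + 2.5²) ≈ 2.7.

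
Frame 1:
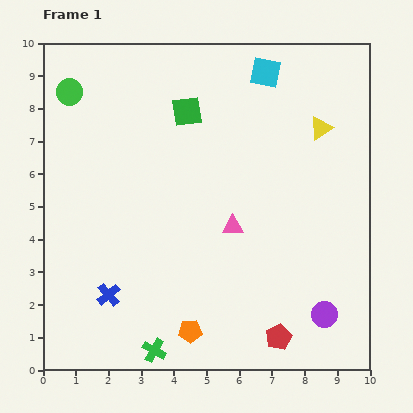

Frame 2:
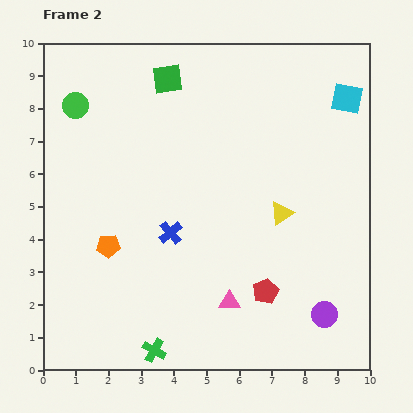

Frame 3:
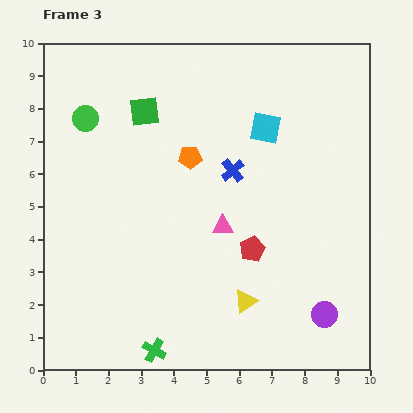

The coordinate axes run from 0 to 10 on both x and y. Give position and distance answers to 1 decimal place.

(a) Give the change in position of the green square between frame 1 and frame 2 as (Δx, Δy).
(-0.6, 1.0)

The green square was at (4.4, 7.9) in frame 1 and (3.8, 8.9) in frame 2.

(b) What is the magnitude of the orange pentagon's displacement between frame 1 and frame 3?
5.3

The orange pentagon moved from (4.5, 1.2) to (4.5, 6.5), a distance of √(0.0² + 5.3²) ≈ 5.3.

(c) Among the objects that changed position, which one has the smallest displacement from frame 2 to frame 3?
the green circle

(moved 0.5)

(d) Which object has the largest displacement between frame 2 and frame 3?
the orange pentagon

(moved 3.7; next 2.9)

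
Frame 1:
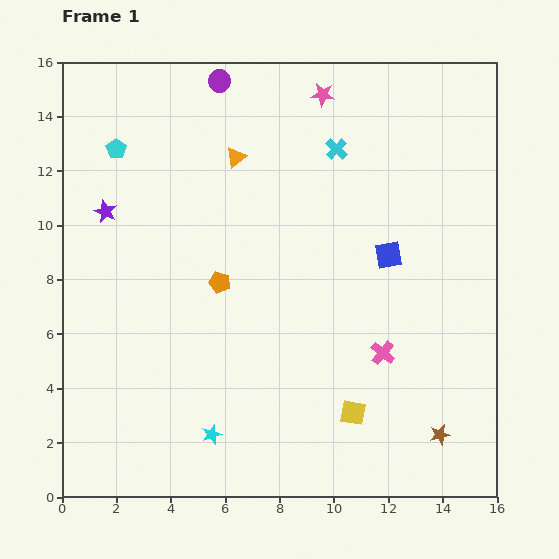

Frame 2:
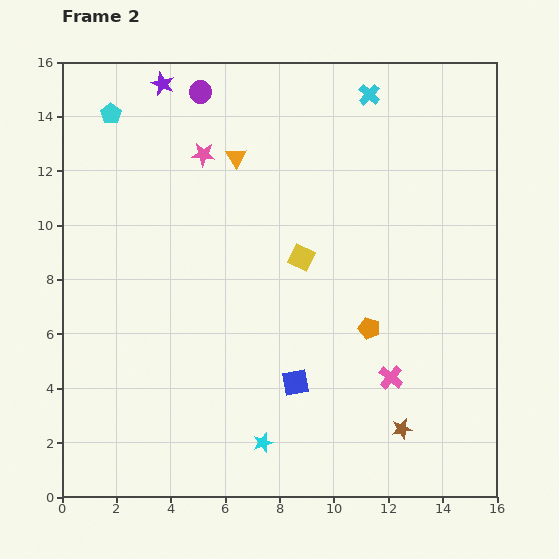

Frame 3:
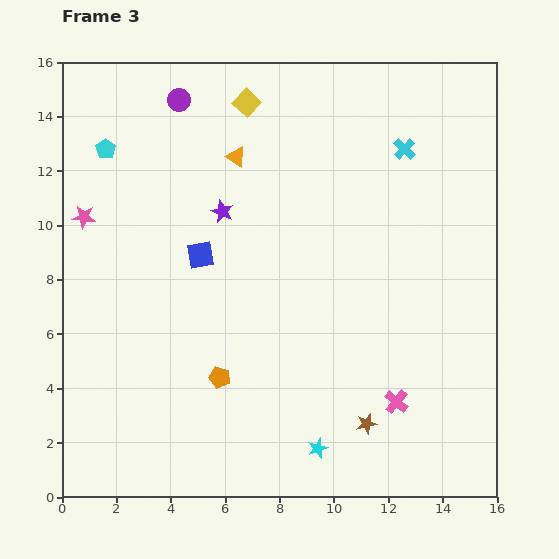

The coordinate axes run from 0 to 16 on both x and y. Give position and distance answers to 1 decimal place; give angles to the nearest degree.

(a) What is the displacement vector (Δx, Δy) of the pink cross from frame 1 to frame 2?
(0.3, -0.9)

The pink cross was at (11.8, 5.3) in frame 1 and (12.1, 4.4) in frame 2.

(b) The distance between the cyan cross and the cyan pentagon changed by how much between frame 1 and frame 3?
+2.9

Distance in frame 1: 8.1. Distance in frame 3: 11.0.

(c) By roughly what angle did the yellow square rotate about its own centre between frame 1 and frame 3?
33° clockwise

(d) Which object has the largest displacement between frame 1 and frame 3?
the yellow square

(moved 12.0; next 9.9)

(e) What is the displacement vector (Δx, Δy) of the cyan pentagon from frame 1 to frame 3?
(-0.4, 0.0)

The cyan pentagon was at (2.0, 12.8) in frame 1 and (1.6, 12.8) in frame 3.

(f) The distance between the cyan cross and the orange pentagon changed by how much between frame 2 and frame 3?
+2.2

Distance in frame 2: 8.6. Distance in frame 3: 10.8.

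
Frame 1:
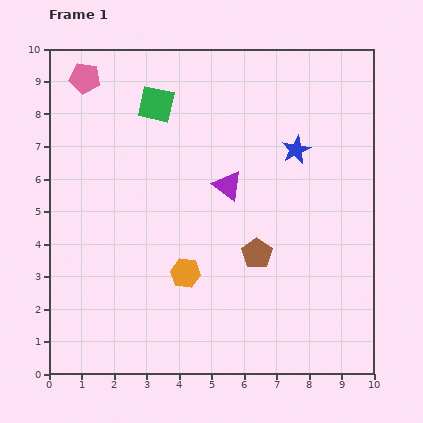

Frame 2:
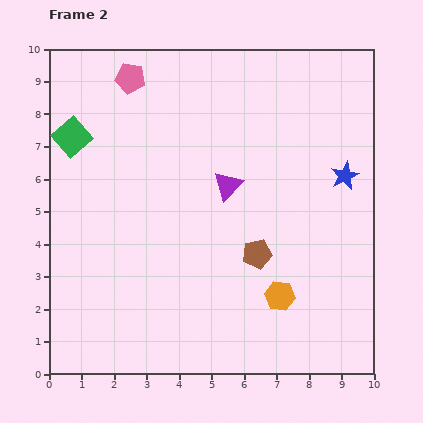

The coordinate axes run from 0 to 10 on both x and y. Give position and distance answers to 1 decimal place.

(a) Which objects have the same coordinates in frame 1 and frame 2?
the purple triangle, the brown pentagon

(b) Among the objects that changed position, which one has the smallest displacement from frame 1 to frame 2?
the pink pentagon

(moved 1.4)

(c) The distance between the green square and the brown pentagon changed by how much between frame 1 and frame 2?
+1.2

Distance in frame 1: 5.5. Distance in frame 2: 6.7.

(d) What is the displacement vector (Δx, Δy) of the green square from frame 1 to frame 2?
(-2.6, -1.0)

The green square was at (3.3, 8.3) in frame 1 and (0.7, 7.3) in frame 2.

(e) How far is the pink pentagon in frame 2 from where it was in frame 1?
1.4

The pink pentagon moved from (1.1, 9.1) to (2.5, 9.1), a distance of √(1.4² + 0.0²) ≈ 1.4.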